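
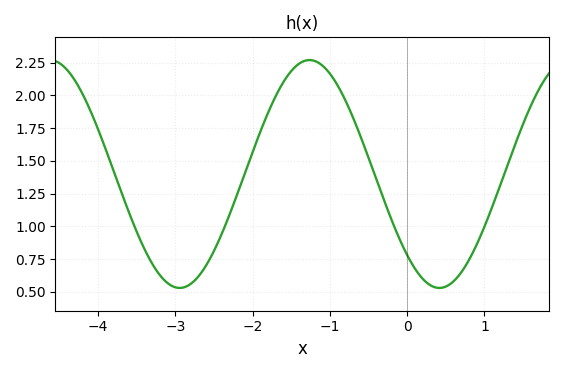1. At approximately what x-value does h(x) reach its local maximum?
-1.3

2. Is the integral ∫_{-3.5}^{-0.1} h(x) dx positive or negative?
positive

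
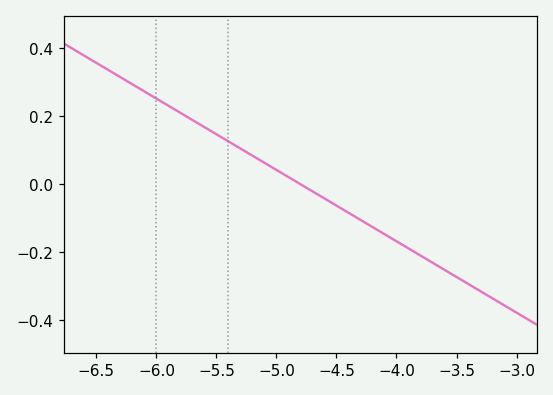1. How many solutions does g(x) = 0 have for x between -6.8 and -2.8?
1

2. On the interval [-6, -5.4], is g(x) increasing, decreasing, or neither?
decreasing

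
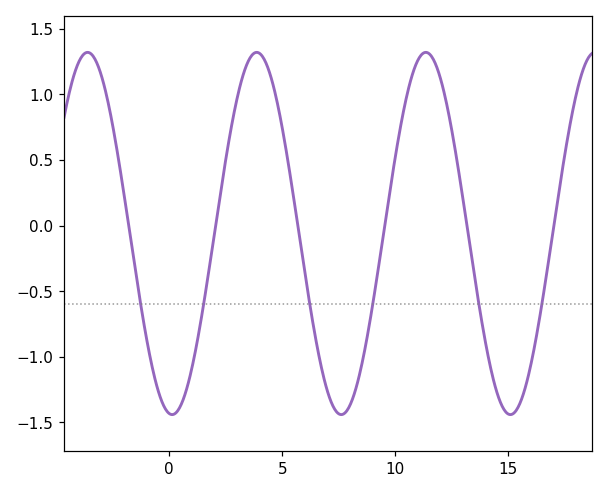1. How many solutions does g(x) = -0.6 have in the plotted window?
6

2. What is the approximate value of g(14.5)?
-1.27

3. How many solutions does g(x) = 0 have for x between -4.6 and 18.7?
6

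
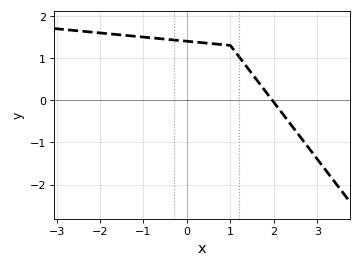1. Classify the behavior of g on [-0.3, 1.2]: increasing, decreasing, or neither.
decreasing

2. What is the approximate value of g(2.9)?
-1.26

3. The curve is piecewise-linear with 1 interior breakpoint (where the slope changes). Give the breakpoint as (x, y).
(1, 1.3)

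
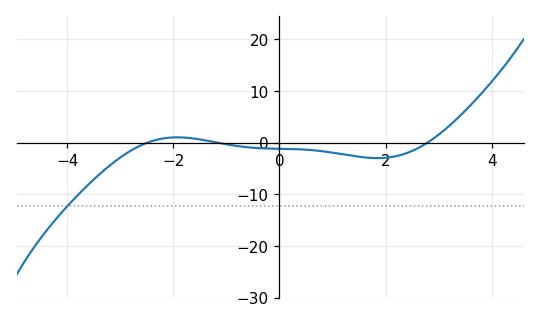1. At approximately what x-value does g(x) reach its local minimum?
1.8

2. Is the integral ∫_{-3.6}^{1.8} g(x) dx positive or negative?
negative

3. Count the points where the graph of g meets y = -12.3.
1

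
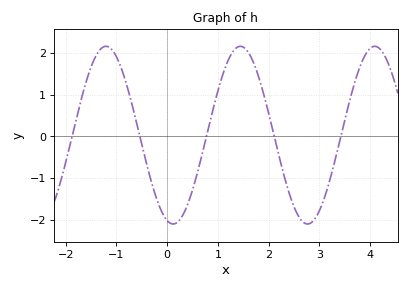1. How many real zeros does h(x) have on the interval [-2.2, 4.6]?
5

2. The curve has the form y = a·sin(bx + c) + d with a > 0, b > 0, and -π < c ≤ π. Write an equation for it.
y = 2.13sin(2.37x - 1.85) + 0.03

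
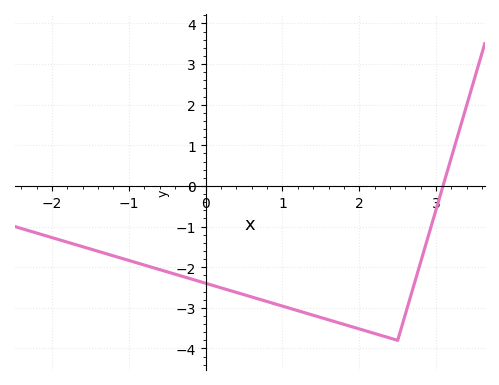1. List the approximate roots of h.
3.1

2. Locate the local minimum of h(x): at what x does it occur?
2.5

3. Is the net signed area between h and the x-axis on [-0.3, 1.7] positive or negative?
negative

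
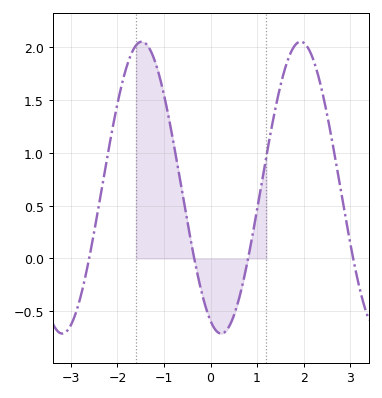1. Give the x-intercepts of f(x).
-2.6, -0.3, 0.8, 3.1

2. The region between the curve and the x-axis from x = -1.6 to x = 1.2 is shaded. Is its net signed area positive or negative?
positive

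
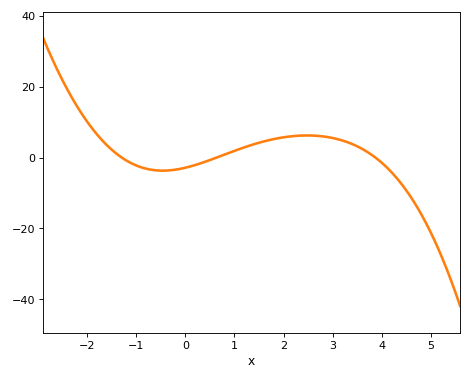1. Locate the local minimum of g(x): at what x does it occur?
-0.463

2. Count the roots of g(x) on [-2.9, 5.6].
3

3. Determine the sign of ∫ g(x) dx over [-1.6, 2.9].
positive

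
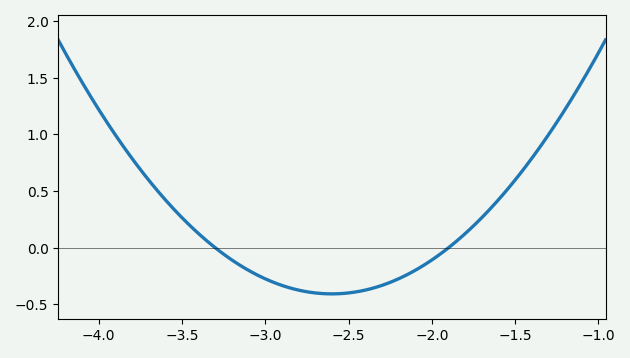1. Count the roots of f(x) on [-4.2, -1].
2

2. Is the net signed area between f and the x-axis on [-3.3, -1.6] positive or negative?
negative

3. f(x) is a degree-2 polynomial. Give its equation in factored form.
y = 0.83(x + 3.3)(x + 1.9)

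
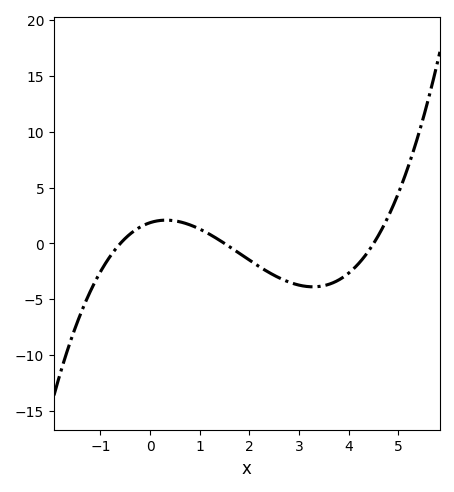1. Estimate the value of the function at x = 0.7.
2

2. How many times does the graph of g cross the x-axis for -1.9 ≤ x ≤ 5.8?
3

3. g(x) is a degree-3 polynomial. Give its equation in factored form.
y = 0.46(x + 0.6)(x - 1.5)(x - 4.5)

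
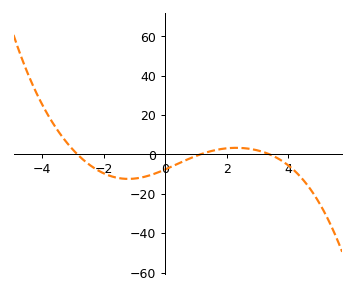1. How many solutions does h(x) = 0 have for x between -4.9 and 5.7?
3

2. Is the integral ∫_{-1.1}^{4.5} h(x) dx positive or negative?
negative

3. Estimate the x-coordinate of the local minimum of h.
-1.2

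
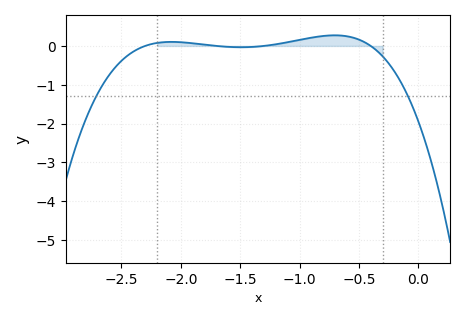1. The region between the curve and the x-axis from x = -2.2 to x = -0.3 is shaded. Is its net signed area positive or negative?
positive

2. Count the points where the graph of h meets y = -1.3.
2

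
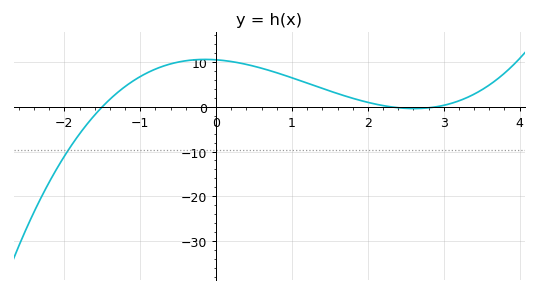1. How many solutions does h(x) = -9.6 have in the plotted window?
1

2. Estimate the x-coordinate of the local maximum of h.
-0.146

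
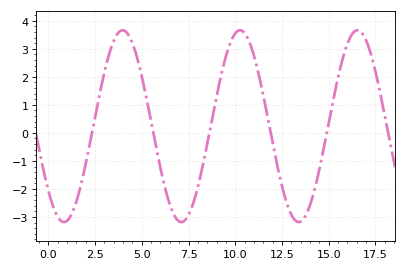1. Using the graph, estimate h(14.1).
-2.37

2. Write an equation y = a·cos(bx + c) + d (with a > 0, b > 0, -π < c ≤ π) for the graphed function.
y = 3.42cos(1x + 2.31) + 0.24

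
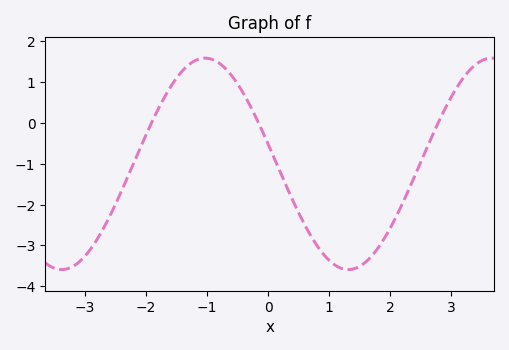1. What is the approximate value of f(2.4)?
-1.3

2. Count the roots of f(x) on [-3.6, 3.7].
3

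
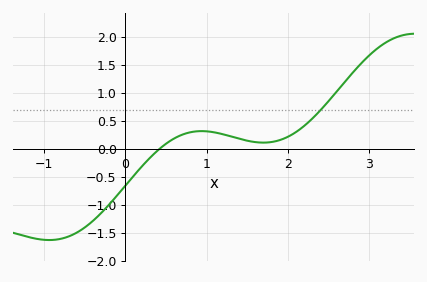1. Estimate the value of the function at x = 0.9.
0.3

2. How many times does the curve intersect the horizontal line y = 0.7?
1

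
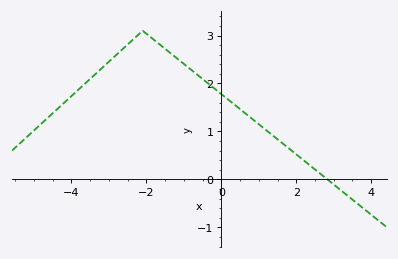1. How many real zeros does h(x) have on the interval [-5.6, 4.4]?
1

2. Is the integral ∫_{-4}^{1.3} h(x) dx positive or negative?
positive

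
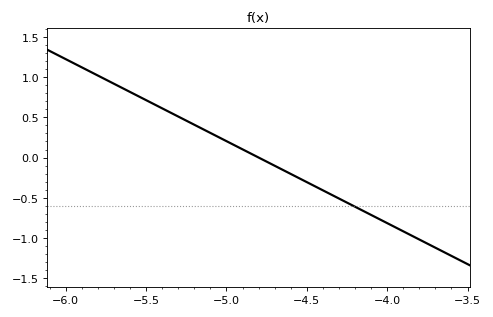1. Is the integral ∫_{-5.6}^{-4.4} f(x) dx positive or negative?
positive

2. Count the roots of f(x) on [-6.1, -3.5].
1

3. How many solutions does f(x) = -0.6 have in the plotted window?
1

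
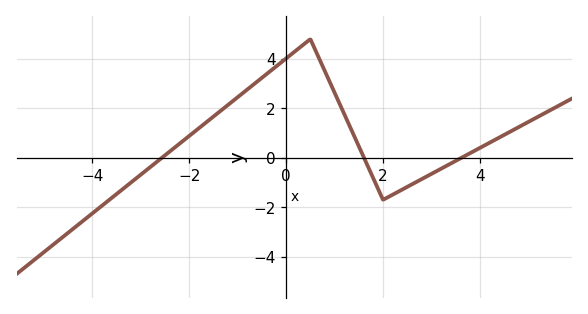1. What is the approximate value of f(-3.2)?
-0.995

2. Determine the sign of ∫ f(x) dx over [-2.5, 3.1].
positive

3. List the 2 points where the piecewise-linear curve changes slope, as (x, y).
(0.5, 4.8); (2, -1.7)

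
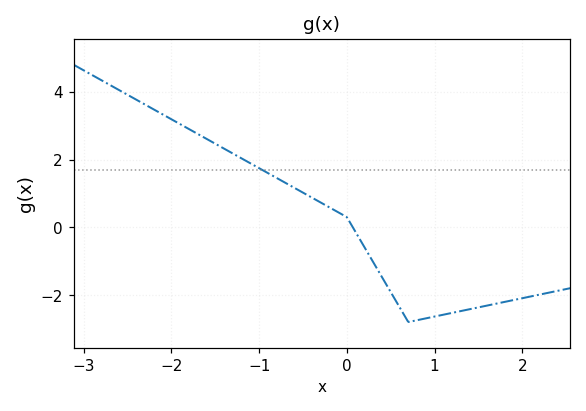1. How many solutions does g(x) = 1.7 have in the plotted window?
1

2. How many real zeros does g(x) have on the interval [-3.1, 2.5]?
1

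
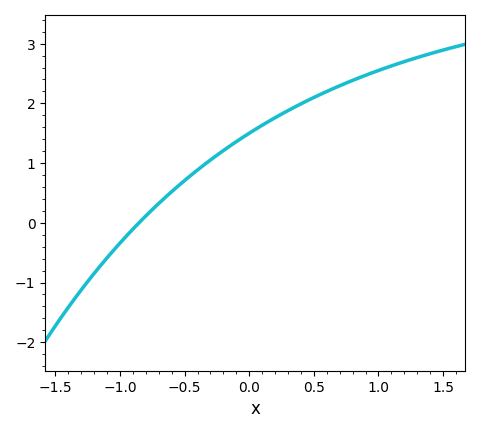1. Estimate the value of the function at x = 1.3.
2.77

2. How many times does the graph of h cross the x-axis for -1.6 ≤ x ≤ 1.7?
1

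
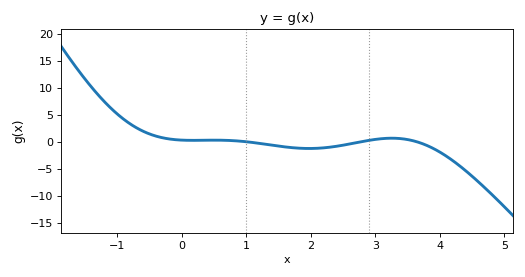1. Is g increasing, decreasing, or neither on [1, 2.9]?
neither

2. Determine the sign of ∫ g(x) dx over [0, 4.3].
negative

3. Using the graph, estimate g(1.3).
-0.5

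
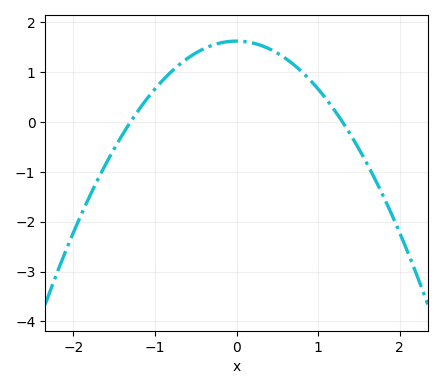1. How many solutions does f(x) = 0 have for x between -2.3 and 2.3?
2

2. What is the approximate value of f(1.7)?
-1.15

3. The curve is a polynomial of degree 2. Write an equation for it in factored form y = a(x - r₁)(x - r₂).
y = -0.96(x + 1.3)(x - 1.3)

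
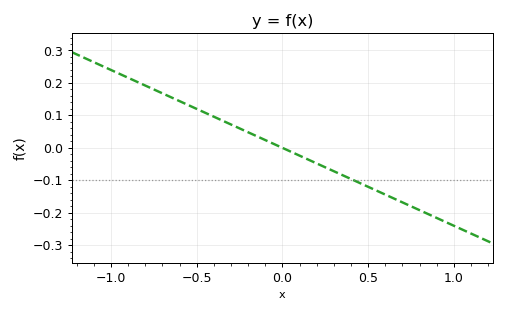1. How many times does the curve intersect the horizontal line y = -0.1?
1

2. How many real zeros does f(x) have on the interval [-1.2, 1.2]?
1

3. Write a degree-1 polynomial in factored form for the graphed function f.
y = -0.24(x - 0)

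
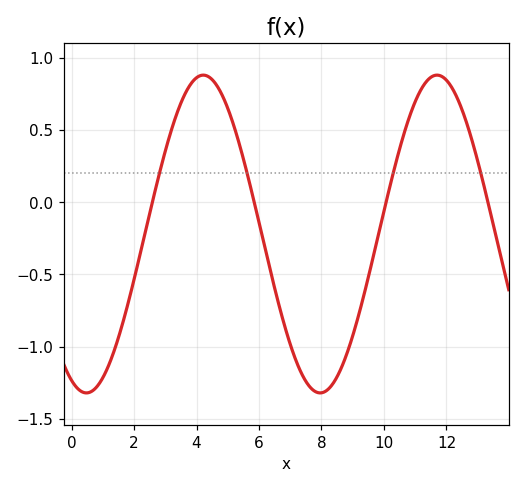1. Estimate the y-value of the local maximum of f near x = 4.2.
0.88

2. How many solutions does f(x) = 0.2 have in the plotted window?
4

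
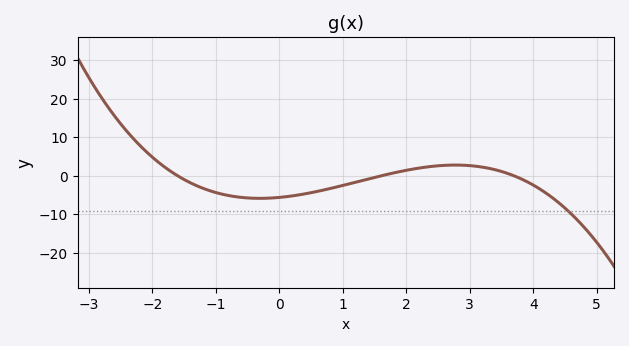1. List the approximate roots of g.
-1.6, 1.6, 3.7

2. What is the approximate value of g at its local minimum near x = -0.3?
-5.83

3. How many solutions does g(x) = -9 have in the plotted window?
1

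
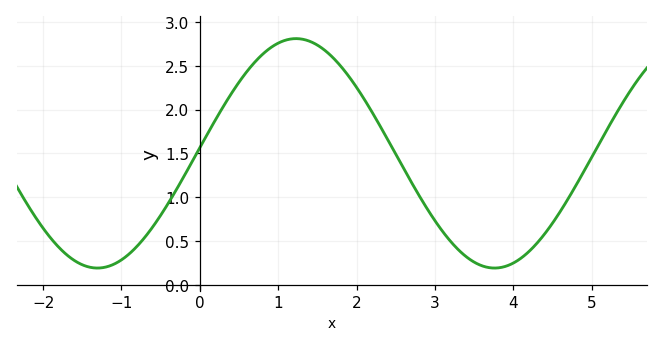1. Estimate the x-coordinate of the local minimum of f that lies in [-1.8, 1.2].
-1.31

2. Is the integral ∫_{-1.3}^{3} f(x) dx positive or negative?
positive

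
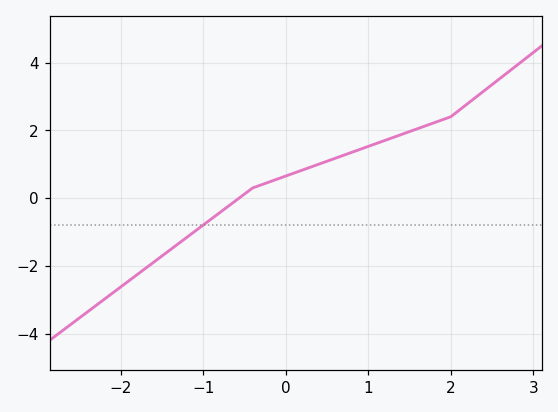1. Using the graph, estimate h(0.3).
1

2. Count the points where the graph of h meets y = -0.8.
1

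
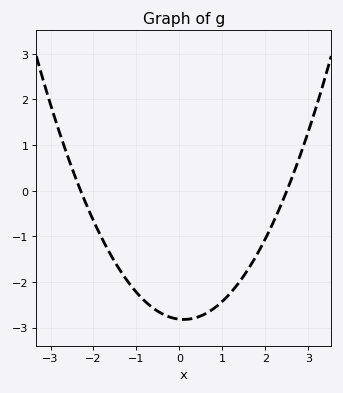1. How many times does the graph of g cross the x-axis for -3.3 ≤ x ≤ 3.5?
2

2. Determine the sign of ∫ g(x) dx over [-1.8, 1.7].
negative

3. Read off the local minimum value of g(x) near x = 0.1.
-2.8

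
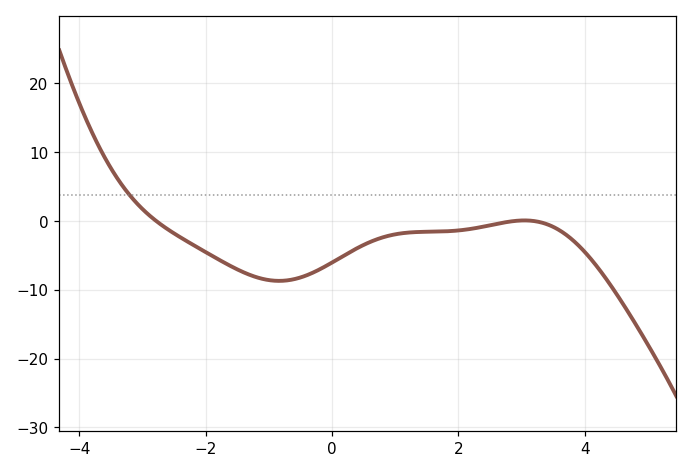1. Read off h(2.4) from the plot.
-1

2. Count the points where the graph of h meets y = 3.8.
1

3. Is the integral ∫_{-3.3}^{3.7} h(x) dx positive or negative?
negative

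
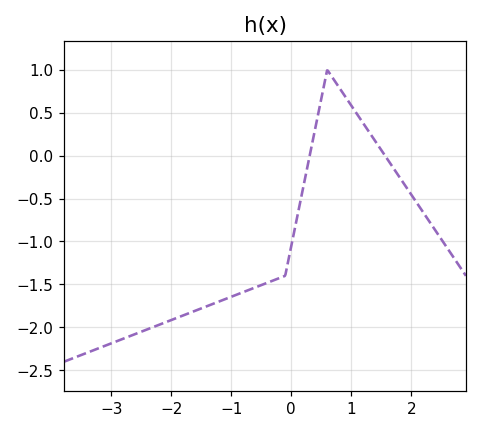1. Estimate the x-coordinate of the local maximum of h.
0.602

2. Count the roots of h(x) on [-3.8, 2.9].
2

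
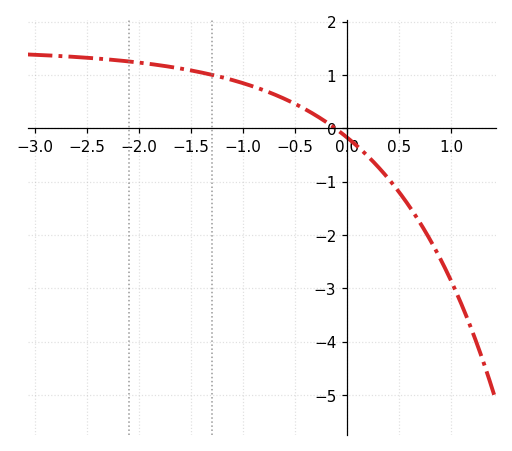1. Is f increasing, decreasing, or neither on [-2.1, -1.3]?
decreasing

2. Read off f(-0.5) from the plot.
0.46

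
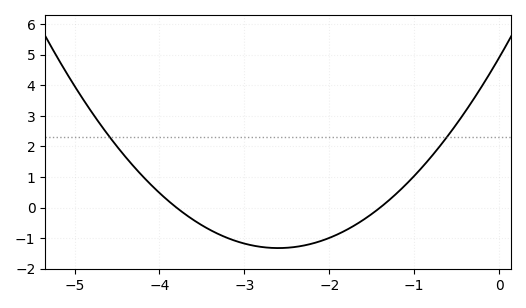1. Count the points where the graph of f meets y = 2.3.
2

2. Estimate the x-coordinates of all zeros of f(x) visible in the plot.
-3.8, -1.4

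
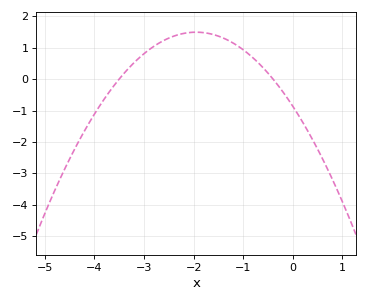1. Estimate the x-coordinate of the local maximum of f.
-1.95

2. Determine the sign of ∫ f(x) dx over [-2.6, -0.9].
positive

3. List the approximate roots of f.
-3.5, -0.4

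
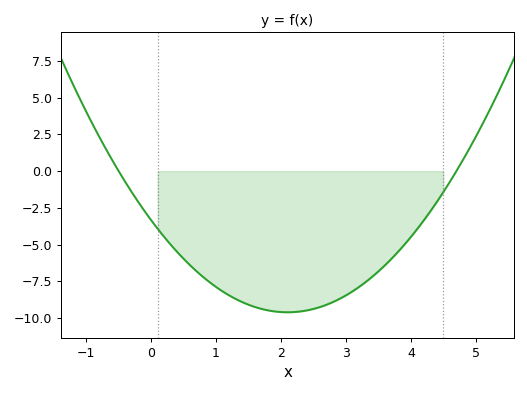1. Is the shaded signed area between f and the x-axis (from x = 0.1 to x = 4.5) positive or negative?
negative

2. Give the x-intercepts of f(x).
-0.5, 4.7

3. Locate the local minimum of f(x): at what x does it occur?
2.1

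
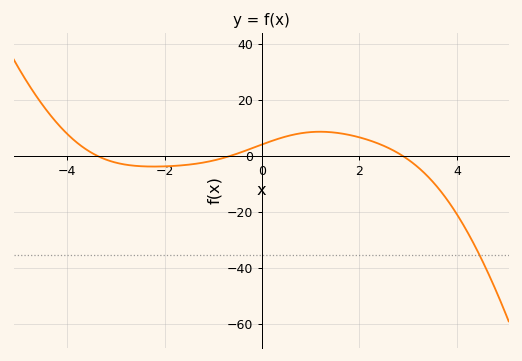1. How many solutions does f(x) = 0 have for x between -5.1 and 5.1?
3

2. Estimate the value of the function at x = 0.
4.21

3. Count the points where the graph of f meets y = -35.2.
1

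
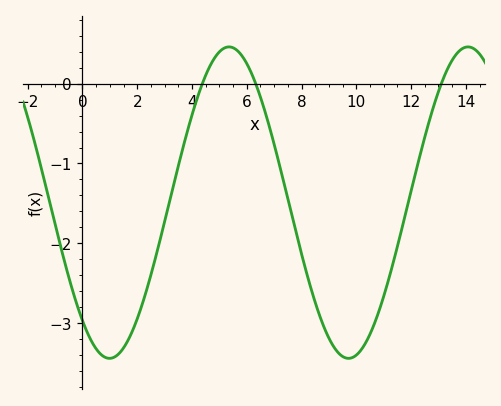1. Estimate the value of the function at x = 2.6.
-2.3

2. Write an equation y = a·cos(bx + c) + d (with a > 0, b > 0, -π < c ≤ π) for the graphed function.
y = 1.95cos(0.72x + 2.4) - 1.49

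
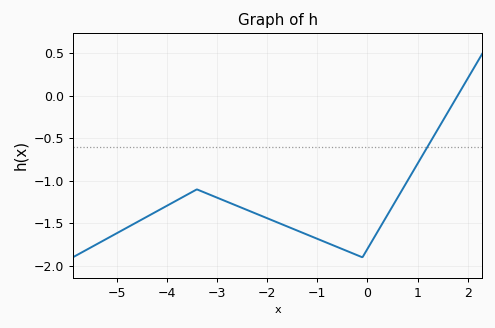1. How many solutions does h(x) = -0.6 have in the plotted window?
1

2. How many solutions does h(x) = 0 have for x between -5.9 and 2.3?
1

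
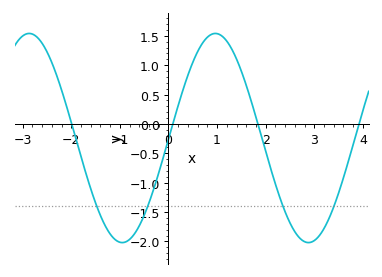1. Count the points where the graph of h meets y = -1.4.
4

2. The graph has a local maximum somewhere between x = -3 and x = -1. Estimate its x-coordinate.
-2.9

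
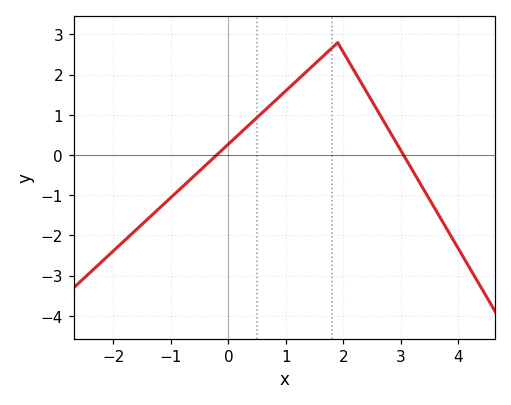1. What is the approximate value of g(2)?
2.56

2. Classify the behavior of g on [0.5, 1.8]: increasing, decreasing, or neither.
increasing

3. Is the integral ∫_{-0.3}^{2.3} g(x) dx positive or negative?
positive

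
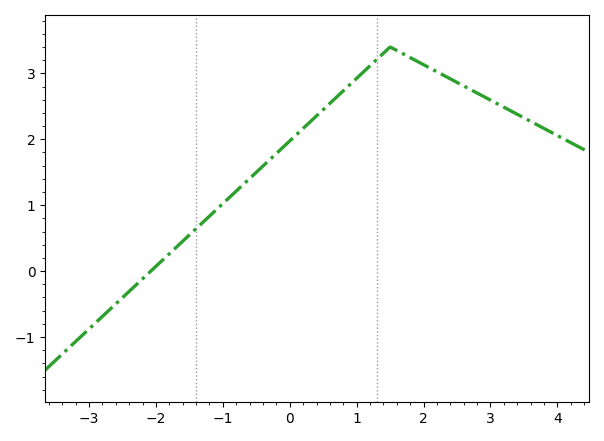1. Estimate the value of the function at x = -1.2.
0.834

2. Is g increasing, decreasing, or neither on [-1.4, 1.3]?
increasing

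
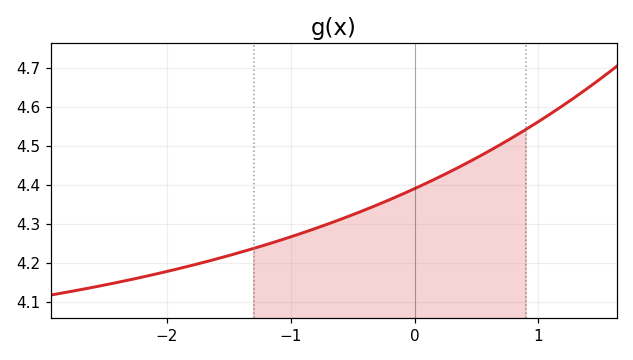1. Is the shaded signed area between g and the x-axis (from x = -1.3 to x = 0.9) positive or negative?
positive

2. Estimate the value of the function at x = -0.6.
4.31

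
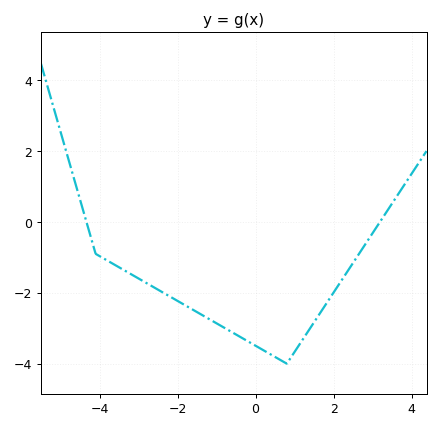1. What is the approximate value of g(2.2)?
-1.6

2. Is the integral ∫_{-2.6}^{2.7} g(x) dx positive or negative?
negative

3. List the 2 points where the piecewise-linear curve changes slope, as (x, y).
(-4.1, -0.9); (0.8, -4)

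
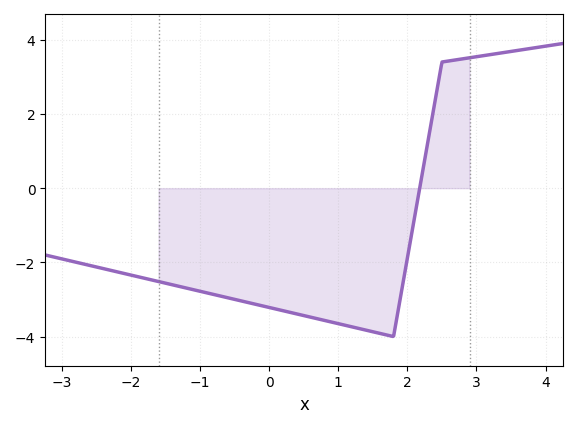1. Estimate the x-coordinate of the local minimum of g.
1.8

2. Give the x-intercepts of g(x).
2.18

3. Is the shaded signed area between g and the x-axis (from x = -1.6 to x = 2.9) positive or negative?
negative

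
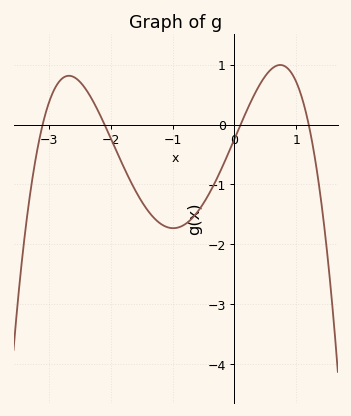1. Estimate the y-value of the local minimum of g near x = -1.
-1.7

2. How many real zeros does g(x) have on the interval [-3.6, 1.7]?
4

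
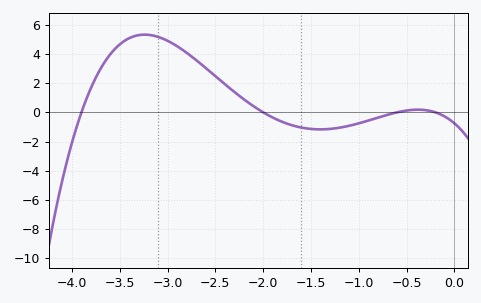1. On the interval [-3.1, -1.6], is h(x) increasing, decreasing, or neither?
decreasing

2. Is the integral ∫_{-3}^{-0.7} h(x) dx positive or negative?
positive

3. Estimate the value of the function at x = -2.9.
4.53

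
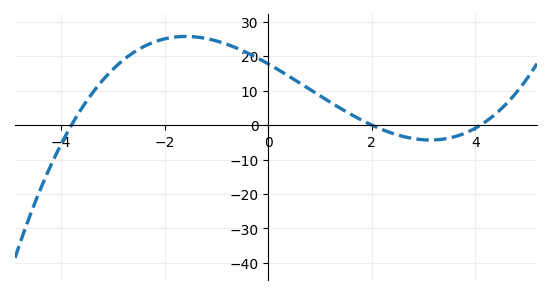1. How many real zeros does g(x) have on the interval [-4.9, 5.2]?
3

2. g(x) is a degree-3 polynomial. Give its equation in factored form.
y = 0.57(x + 3.8)(x - 2)(x - 4.1)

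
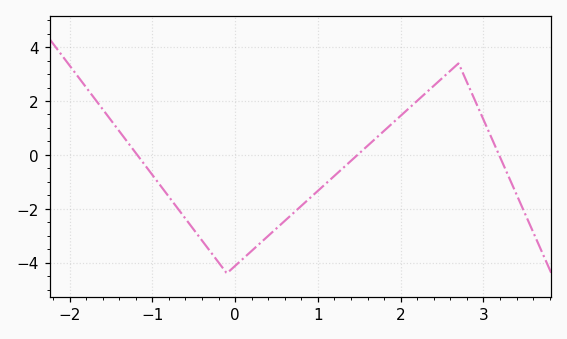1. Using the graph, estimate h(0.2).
-3.6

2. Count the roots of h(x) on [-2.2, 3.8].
3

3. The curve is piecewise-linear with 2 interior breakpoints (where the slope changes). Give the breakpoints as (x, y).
(-0.1, -4.4); (2.7, 3.4)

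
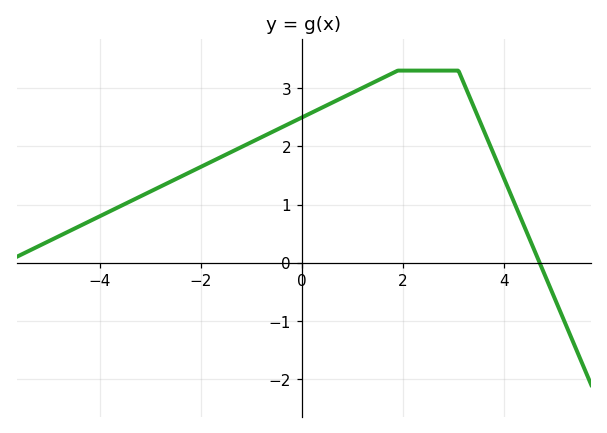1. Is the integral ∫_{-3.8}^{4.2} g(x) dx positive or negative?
positive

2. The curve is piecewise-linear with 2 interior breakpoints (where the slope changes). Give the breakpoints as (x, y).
(1.9, 3.3); (3.1, 3.3)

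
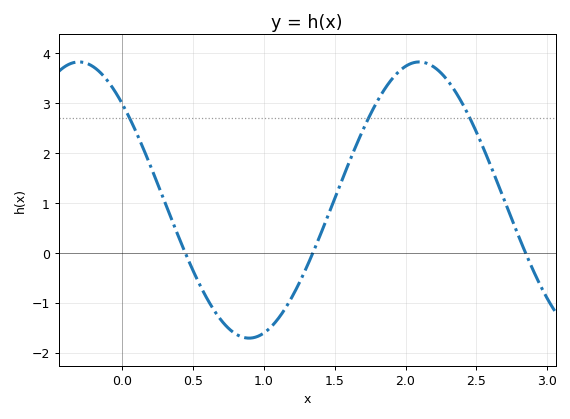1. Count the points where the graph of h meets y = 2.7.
3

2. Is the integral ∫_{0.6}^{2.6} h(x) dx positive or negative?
positive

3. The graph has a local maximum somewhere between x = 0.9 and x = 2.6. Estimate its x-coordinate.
2.1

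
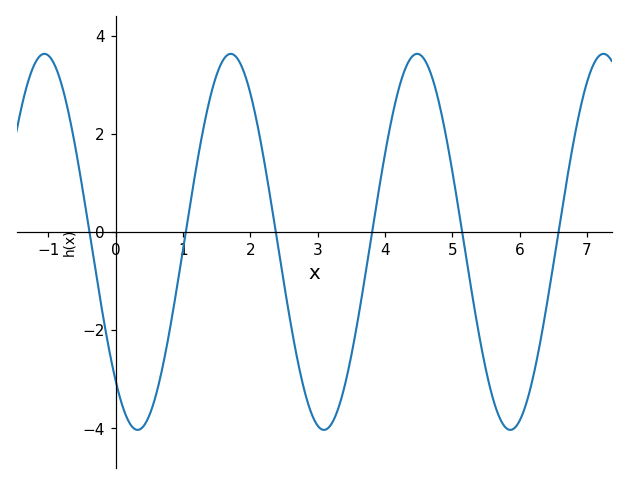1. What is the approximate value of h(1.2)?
1.34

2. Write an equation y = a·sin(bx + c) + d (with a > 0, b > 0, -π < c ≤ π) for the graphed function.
y = 3.83sin(2.27x - 2.31) - 0.2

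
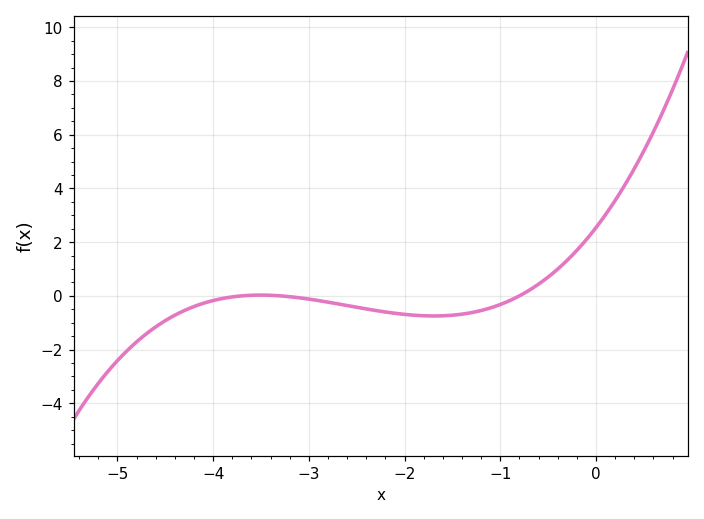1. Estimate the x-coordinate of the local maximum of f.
-3.5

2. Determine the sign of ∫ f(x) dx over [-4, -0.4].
negative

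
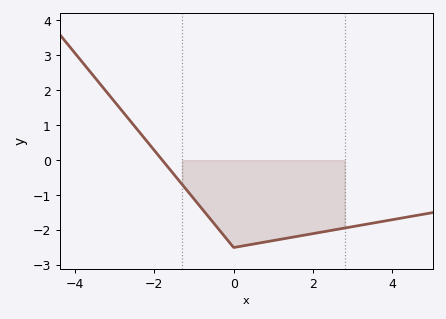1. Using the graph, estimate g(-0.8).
-1.39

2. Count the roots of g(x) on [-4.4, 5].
1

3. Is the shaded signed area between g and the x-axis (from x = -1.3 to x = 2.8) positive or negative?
negative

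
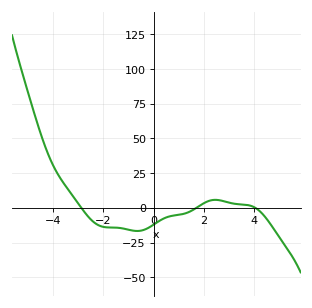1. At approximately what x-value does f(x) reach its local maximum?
2.45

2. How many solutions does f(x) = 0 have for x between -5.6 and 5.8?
3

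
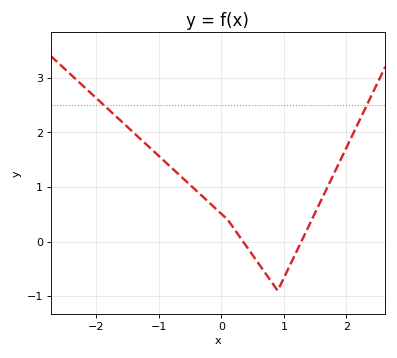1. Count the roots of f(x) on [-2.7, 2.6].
2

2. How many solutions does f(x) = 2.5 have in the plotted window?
2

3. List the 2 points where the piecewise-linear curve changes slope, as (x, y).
(0.1, 0.4); (0.9, -0.9)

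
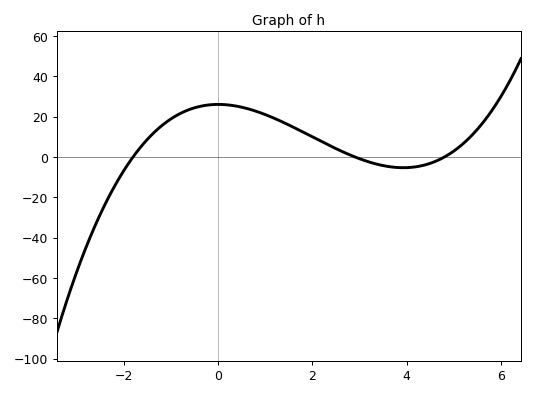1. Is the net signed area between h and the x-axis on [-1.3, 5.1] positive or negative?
positive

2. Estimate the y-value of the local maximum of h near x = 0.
26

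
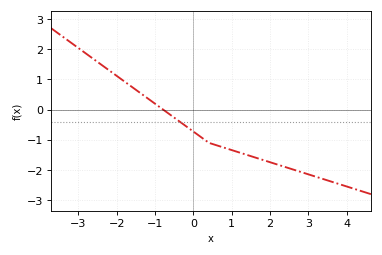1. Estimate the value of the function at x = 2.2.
-1.8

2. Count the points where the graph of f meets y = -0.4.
1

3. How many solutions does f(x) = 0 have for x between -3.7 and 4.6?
1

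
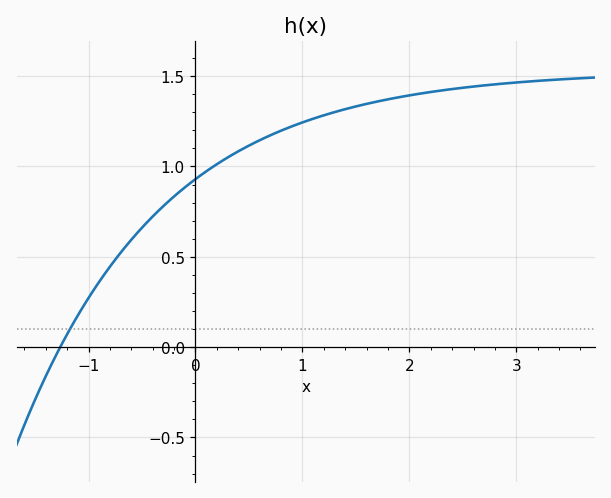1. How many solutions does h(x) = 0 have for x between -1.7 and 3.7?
1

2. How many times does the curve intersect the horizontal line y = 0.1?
1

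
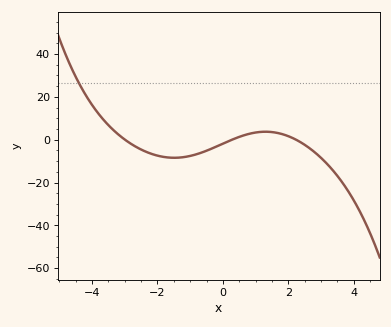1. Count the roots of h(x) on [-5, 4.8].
3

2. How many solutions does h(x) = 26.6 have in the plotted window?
1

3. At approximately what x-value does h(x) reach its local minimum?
-1.4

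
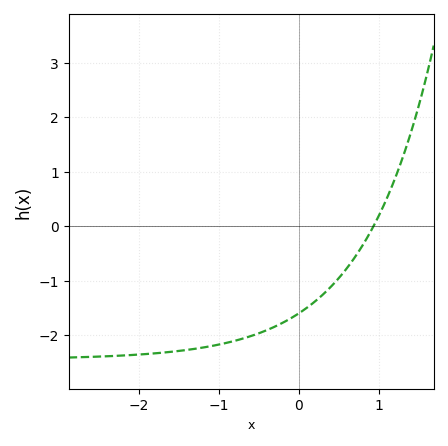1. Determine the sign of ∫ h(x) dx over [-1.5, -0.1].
negative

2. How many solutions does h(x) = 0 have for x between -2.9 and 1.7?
1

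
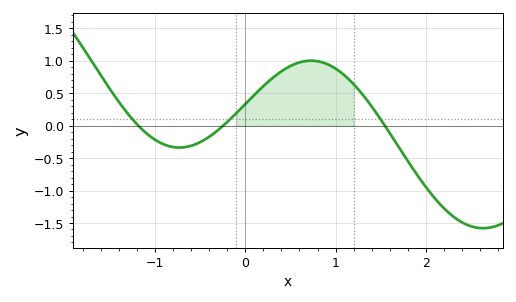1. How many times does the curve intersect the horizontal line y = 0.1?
3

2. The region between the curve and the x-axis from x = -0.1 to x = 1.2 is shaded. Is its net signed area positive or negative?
positive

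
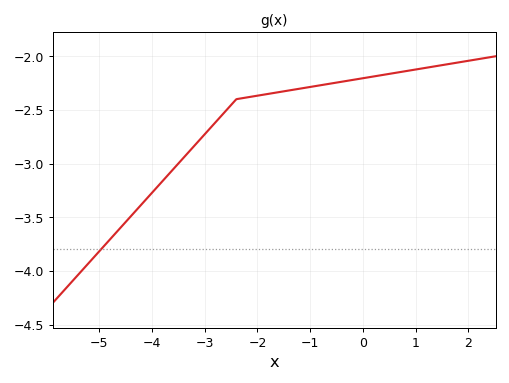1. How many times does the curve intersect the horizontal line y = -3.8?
1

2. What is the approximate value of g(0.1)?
-2.2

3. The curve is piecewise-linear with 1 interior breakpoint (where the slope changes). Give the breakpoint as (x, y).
(-2.4, -2.4)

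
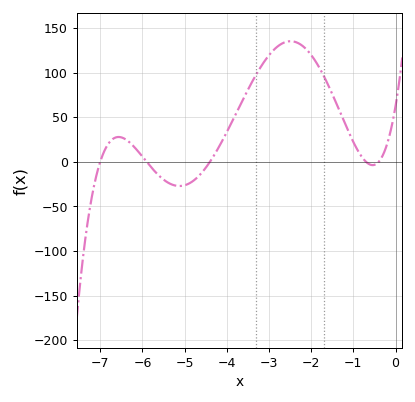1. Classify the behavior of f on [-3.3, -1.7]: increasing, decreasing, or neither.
neither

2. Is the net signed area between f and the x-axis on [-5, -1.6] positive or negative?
positive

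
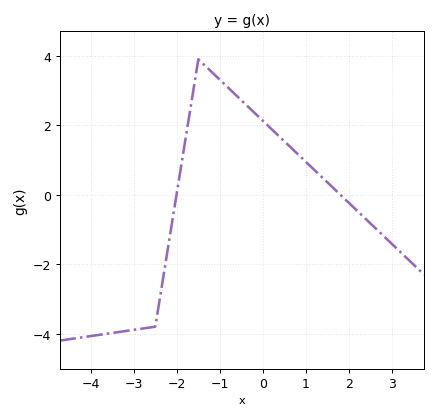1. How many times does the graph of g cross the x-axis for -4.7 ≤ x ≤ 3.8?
2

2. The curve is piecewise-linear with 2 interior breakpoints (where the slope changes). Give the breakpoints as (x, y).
(-2.5, -3.8); (-1.5, 3.9)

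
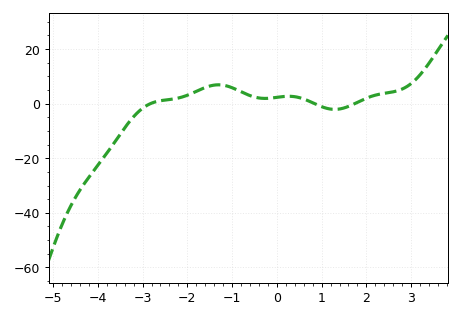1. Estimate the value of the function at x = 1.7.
-0.301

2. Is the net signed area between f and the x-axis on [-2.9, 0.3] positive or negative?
positive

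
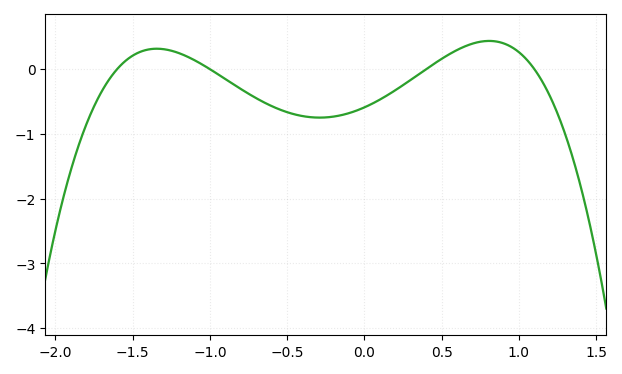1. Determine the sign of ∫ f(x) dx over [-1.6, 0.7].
negative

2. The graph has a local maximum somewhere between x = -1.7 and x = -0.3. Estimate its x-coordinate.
-1.35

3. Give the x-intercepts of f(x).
-1.6, -1, 0.4, 1.1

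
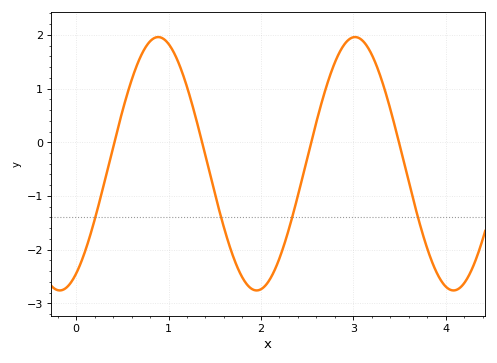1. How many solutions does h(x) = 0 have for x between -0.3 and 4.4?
4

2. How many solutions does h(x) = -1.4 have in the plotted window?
4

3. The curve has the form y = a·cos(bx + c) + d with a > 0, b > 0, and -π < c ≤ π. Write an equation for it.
y = 2.36cos(3x - 2.6) - 0.4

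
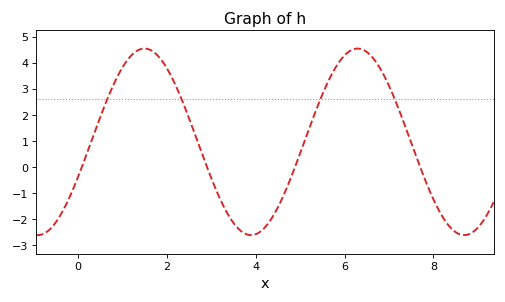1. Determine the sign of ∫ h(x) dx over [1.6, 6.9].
positive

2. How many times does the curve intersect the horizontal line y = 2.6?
4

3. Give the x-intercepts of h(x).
0, 3, 4.8, 7.6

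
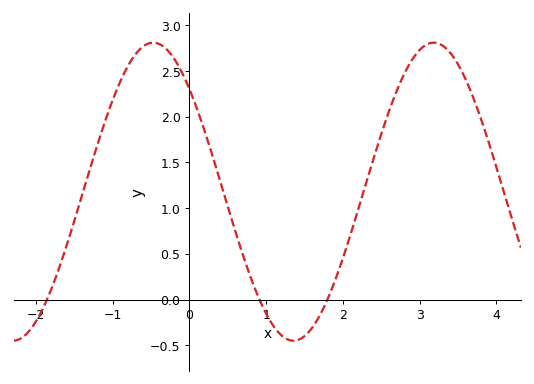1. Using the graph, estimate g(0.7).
0.482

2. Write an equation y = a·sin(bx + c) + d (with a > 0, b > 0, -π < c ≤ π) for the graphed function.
y = 1.63sin(1.72x + 2.38) + 1.18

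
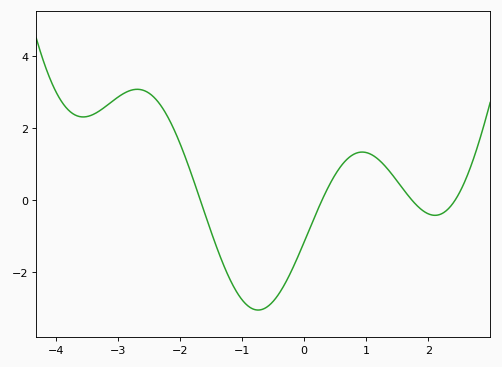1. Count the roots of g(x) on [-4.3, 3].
4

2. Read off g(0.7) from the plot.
1.14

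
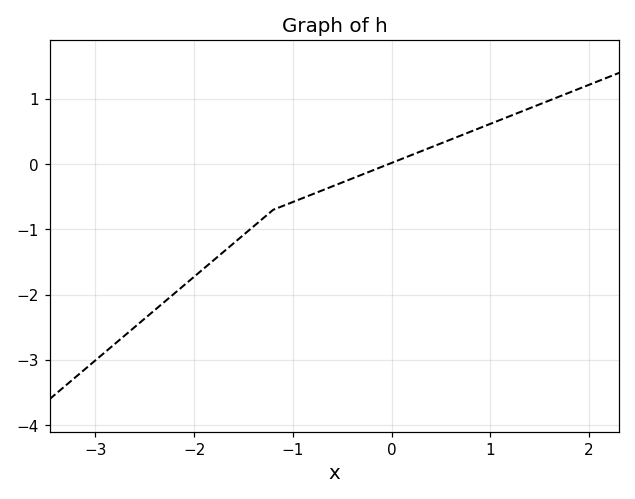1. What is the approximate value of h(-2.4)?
-2.24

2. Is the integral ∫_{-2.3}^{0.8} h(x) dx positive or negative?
negative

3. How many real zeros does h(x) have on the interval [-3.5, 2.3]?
1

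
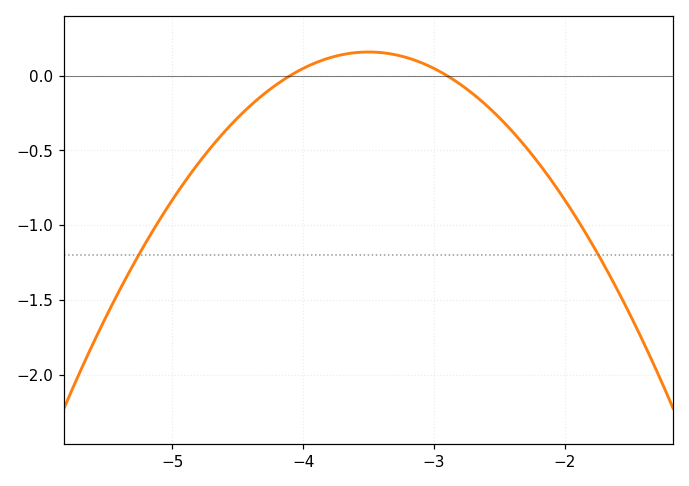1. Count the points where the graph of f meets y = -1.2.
2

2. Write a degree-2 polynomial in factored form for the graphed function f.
y = -0.44(x + 4.1)(x + 2.9)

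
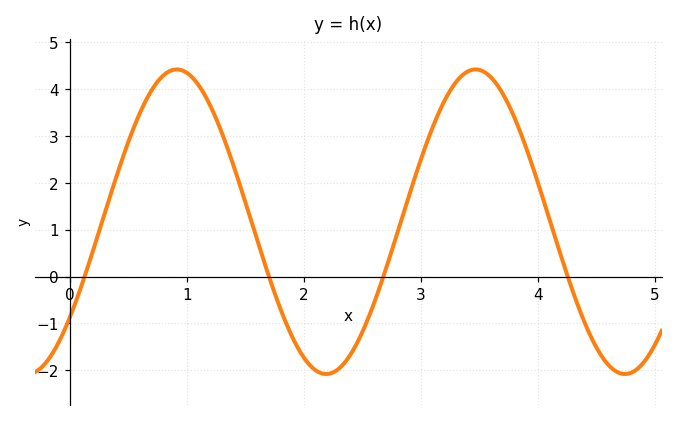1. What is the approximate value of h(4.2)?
0.443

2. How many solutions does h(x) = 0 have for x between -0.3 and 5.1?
4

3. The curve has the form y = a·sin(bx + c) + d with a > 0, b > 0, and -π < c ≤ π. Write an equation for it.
y = 3.25sin(2.46x - 0.682) + 1.17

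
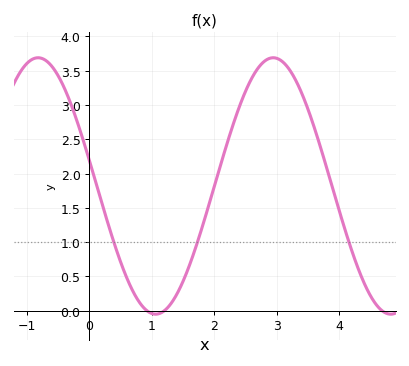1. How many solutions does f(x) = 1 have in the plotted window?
3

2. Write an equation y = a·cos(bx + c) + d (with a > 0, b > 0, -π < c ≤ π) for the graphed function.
y = 1.87cos(1.67x + 1.37) + 1.82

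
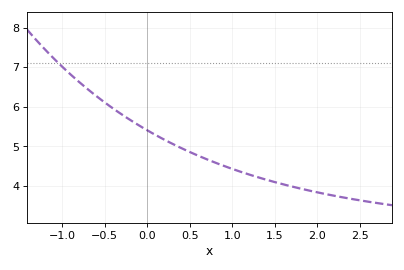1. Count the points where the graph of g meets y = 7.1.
1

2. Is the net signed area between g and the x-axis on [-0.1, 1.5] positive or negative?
positive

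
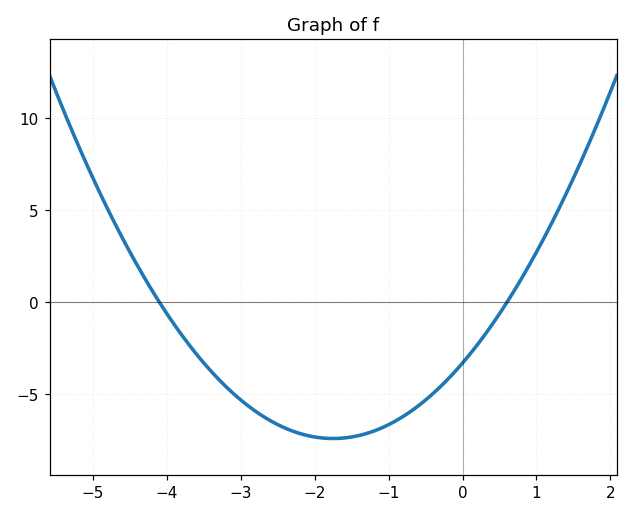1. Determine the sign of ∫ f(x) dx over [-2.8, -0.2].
negative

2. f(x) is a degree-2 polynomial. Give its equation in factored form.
y = 1.34(x + 4.1)(x - 0.6)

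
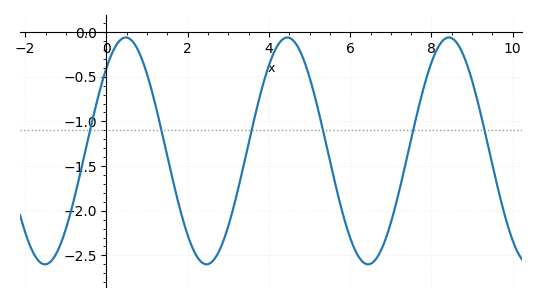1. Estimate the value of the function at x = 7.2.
-1.8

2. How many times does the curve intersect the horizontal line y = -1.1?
6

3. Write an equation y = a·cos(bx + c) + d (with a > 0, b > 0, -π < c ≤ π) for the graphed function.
y = 1.27cos(1.6x - 0.75) - 1.33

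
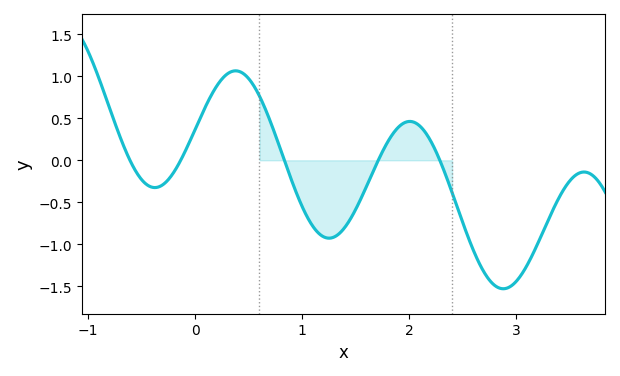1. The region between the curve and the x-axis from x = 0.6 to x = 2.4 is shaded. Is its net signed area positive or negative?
negative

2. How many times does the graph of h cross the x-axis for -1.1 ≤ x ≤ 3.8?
5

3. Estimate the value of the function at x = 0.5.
0.971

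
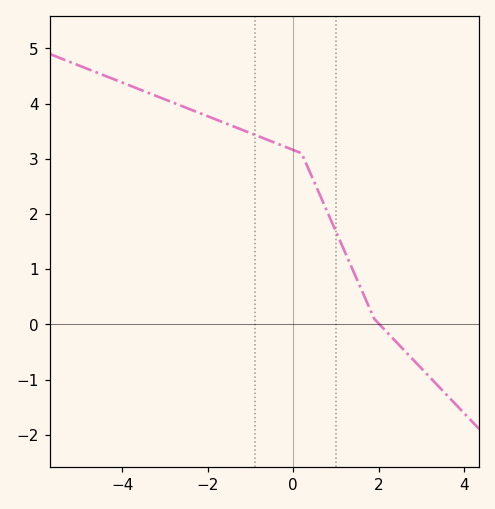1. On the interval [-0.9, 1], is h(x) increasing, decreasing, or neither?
decreasing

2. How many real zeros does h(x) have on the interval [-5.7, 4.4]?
1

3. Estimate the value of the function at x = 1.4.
0.982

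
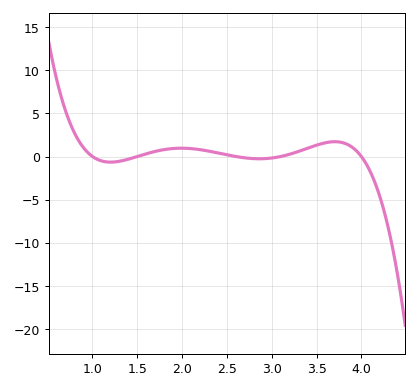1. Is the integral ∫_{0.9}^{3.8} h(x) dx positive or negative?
positive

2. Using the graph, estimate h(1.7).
0.592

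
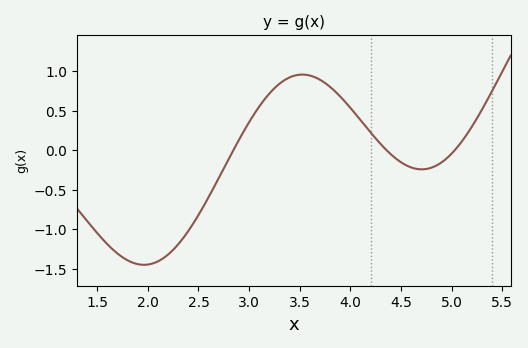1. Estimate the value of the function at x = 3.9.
0.681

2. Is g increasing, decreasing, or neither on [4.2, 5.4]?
neither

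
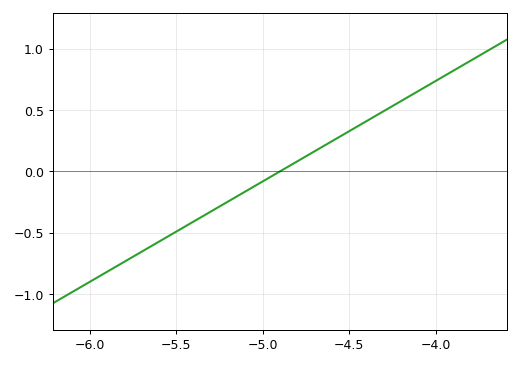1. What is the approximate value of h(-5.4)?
-0.41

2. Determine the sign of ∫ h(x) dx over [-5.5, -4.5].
negative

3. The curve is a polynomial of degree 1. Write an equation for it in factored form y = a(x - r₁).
y = 0.82(x + 4.9)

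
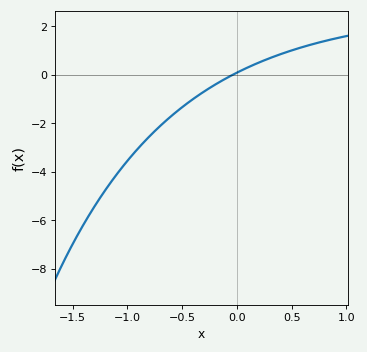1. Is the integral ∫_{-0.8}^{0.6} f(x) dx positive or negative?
negative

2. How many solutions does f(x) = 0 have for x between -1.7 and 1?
1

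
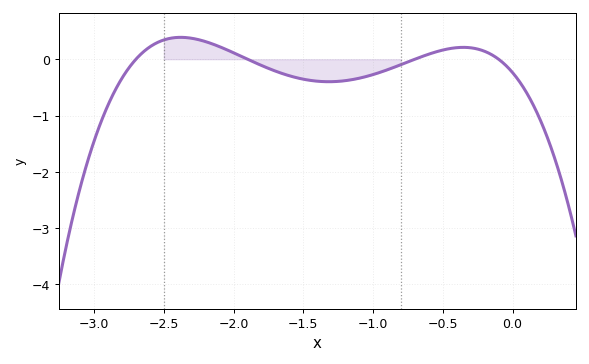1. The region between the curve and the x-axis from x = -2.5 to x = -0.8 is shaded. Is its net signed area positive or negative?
negative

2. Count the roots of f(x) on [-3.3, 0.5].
4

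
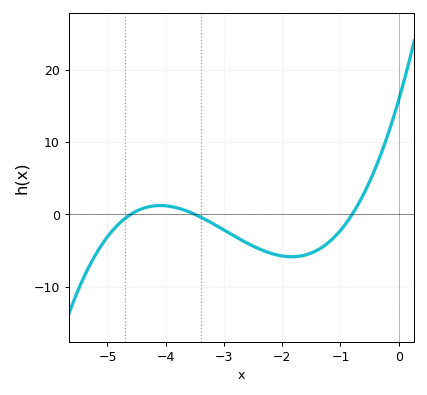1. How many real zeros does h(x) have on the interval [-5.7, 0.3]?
3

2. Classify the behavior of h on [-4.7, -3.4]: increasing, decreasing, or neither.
neither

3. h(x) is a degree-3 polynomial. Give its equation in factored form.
y = 1.23(x + 4.6)(x + 3.5)(x + 0.8)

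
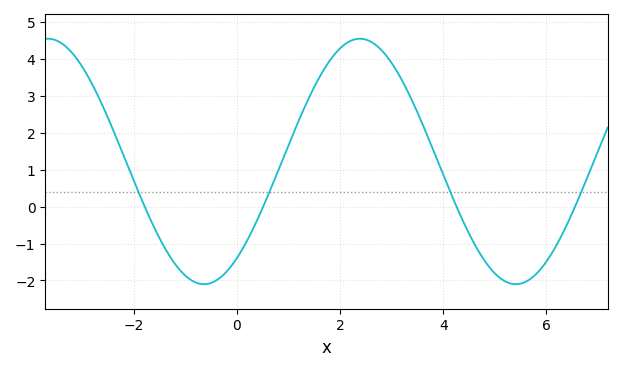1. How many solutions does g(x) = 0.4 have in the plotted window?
4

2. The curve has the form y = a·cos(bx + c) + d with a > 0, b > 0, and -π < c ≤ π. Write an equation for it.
y = 3.32cos(1.04x - 2.48) + 1.22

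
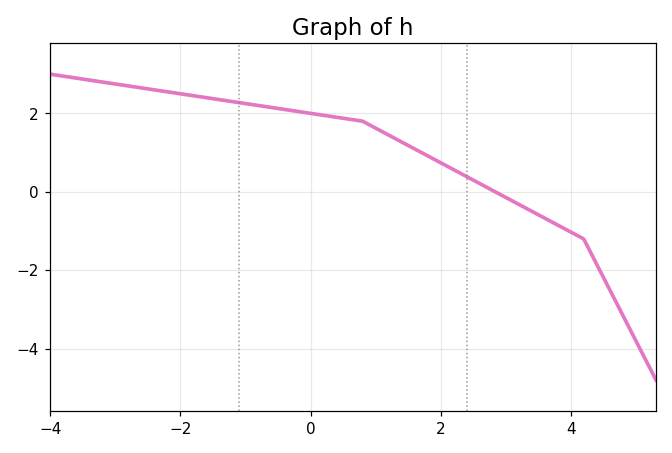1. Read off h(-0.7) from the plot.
2.17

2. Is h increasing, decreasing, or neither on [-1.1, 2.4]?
decreasing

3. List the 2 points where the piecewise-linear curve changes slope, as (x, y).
(0.8, 1.8); (4.2, -1.2)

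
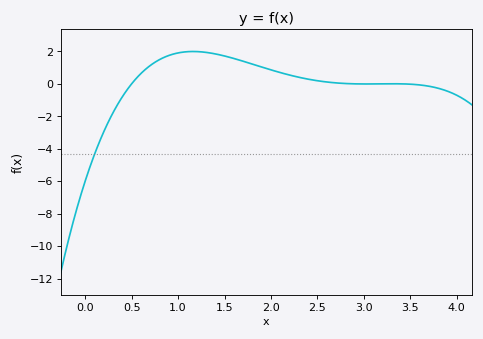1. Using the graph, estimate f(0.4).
-0.798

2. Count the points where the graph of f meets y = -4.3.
1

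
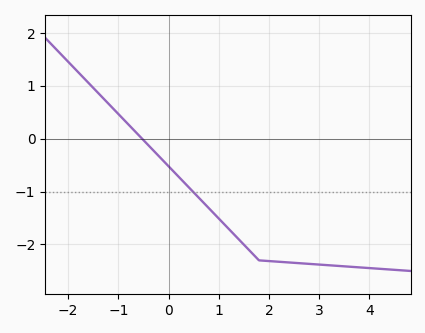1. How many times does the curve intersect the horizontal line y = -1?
1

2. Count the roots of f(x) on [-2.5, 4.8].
1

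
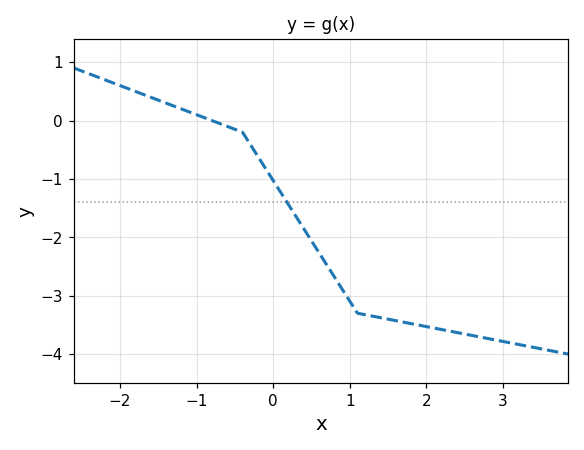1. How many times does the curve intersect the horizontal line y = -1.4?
1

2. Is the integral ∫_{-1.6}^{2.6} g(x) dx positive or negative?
negative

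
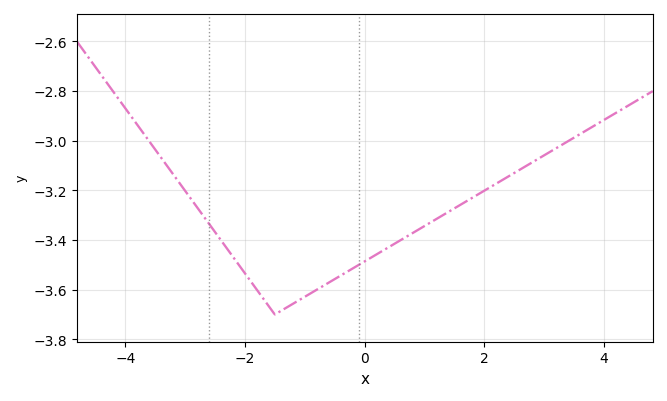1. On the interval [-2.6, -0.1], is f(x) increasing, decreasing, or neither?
neither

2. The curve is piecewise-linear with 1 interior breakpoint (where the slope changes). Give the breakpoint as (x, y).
(-1.5, -3.7)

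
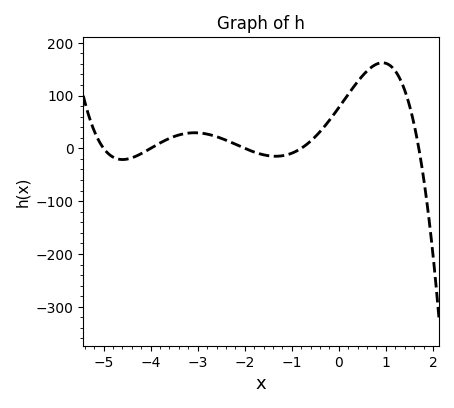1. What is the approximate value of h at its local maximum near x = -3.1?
30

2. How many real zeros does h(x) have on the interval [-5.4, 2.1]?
5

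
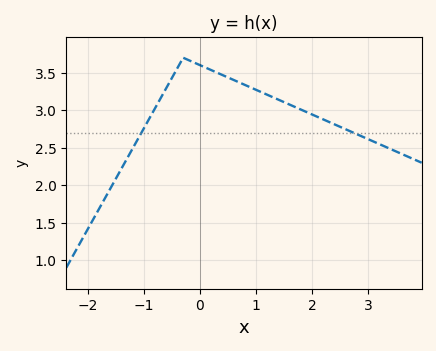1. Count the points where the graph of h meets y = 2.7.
2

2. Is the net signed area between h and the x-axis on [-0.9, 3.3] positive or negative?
positive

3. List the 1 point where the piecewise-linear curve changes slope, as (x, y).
(-0.3, 3.7)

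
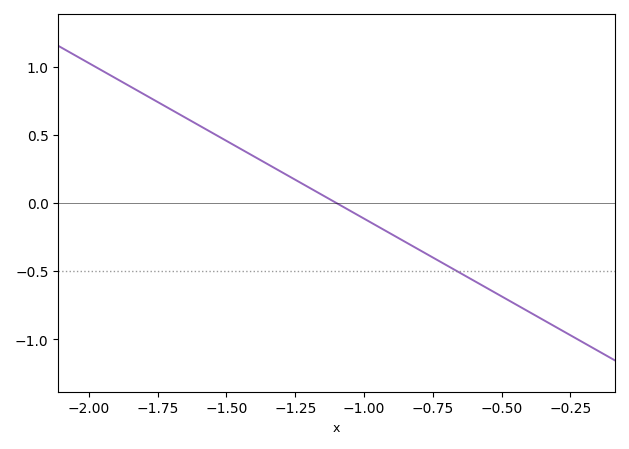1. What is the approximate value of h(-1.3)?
0.228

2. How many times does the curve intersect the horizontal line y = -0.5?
1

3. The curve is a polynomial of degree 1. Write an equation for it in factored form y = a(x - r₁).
y = -1.14(x + 1.1)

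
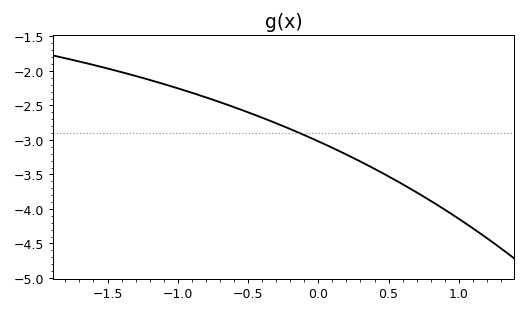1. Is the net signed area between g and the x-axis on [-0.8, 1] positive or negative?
negative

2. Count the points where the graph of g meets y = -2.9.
1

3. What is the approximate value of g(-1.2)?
-2.15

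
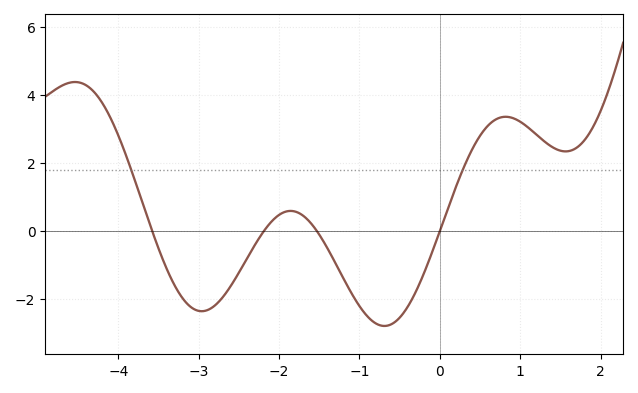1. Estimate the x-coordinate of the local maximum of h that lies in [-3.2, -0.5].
-1.9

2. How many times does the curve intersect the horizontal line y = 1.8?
2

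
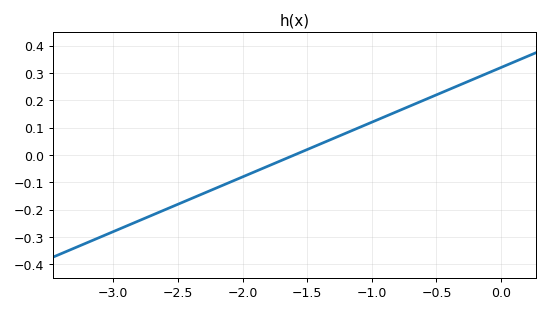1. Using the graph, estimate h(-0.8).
0.16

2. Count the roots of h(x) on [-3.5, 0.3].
1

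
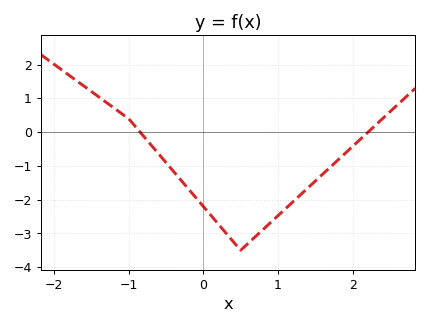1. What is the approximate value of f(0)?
-2.2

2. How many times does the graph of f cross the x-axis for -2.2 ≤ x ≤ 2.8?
2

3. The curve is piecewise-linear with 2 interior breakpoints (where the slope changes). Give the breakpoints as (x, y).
(-1, 0.4); (0.5, -3.5)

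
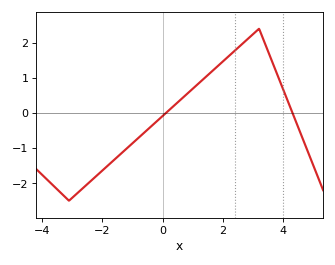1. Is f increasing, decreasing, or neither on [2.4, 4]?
neither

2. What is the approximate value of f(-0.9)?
-0.789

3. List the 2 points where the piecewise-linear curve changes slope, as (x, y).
(-3.1, -2.5); (3.2, 2.4)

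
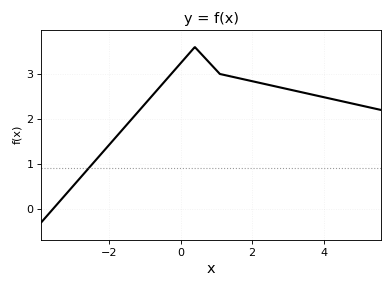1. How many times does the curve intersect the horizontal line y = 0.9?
1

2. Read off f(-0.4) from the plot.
2.9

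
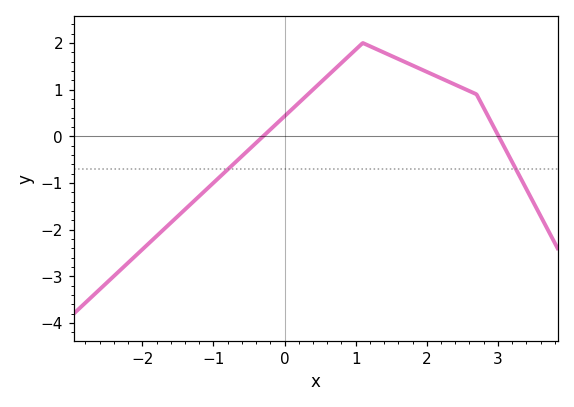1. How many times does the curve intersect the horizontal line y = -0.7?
2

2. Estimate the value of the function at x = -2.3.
-2.9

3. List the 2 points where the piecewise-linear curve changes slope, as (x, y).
(1.1, 2); (2.7, 0.9)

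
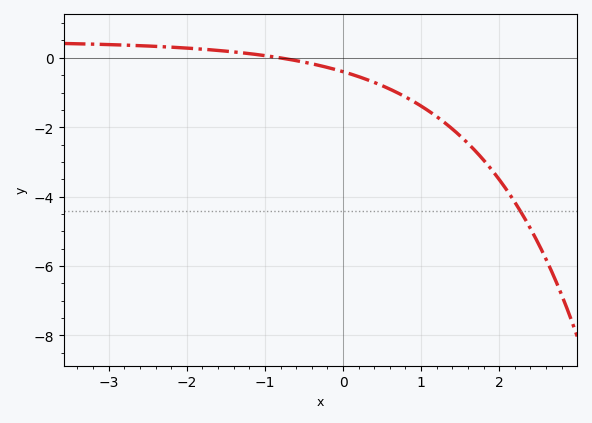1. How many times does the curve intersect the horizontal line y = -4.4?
1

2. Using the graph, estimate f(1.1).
-1.54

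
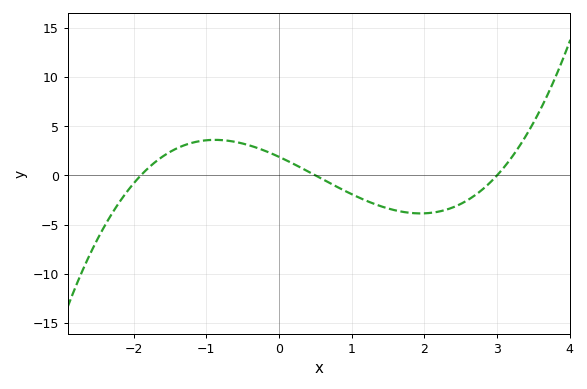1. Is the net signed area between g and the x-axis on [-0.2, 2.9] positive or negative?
negative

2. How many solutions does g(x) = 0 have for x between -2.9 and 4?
3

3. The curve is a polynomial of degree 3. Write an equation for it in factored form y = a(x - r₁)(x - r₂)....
y = 0.66(x + 1.9)(x - 0.5)(x - 3)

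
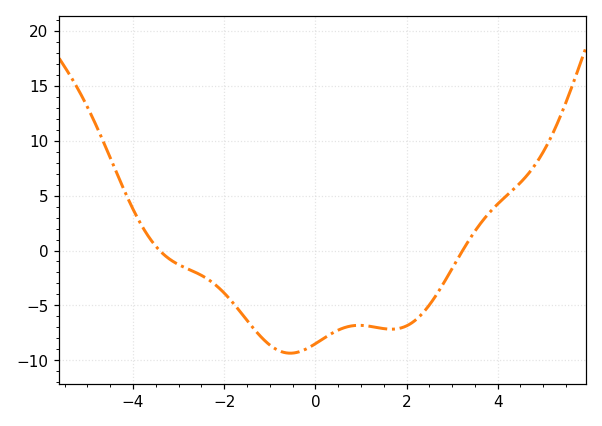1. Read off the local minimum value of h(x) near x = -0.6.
-9.5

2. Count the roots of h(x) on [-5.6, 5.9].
2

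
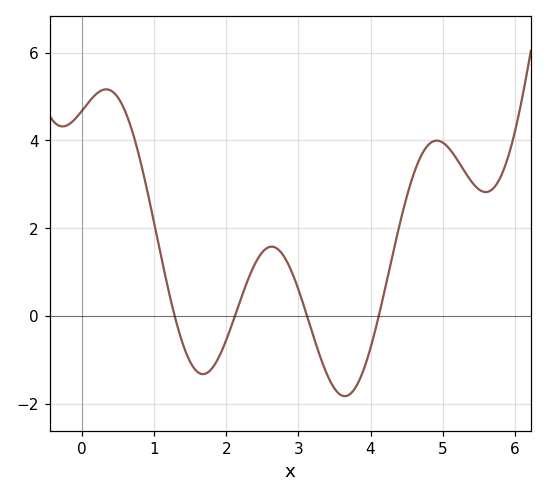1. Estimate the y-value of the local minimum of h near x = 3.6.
-1.8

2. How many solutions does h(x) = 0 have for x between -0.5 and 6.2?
4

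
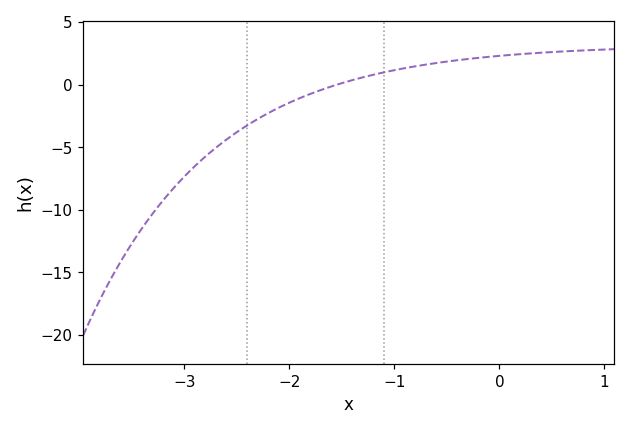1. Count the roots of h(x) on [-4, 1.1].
1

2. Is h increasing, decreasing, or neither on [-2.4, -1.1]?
increasing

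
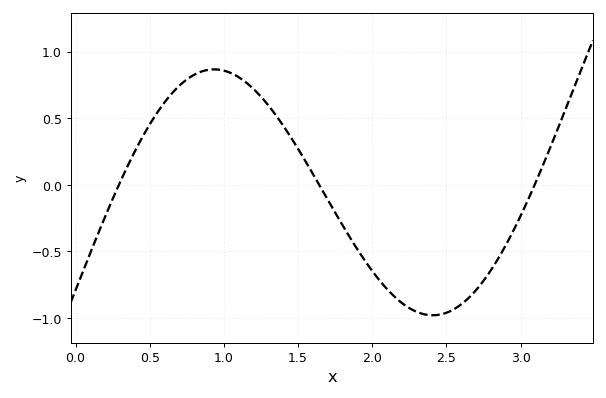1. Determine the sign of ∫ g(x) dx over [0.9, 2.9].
negative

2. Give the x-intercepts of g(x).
0.3, 1.65, 3.1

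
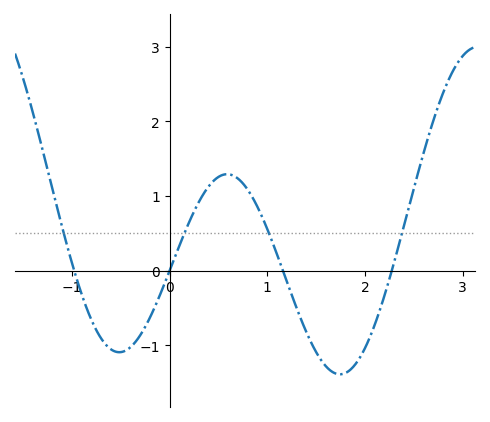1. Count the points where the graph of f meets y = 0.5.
4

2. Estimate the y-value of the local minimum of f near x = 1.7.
-1.4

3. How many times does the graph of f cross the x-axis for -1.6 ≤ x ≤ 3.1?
4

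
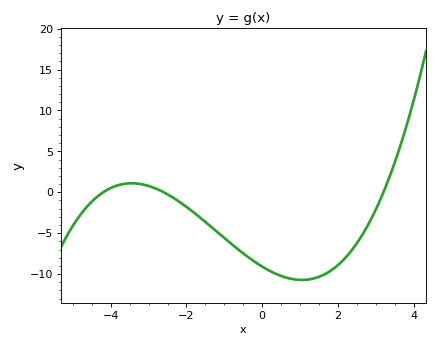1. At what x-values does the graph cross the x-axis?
-4.2, -2.6, 3.2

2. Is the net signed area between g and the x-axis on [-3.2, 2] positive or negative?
negative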